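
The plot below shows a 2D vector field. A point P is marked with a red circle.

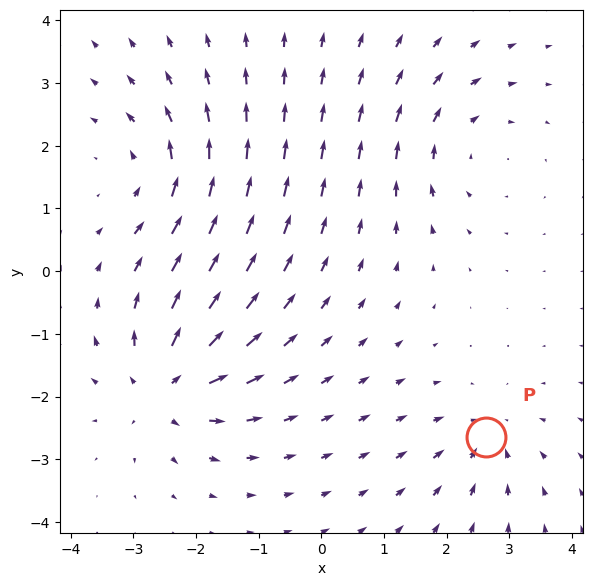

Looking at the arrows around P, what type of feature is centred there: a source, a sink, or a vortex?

At P (2.6, -2.6) the arrows converge inward. Divergence about -4, curl ≈0 — negative divergence with near-zero curl is a sink.

sink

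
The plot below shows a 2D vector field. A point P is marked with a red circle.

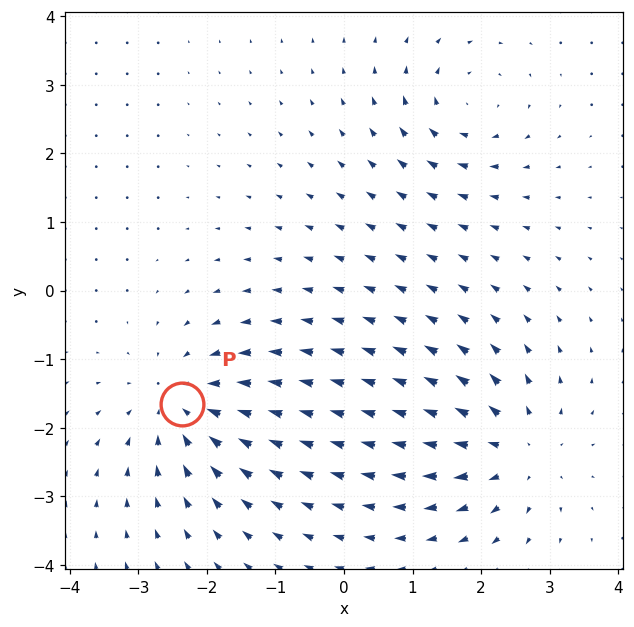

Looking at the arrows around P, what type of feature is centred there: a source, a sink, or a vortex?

At P (-2.4, -1.7) the arrows converge inward. Divergence about -5, curl ≈0 — negative divergence with near-zero curl is a sink.

sink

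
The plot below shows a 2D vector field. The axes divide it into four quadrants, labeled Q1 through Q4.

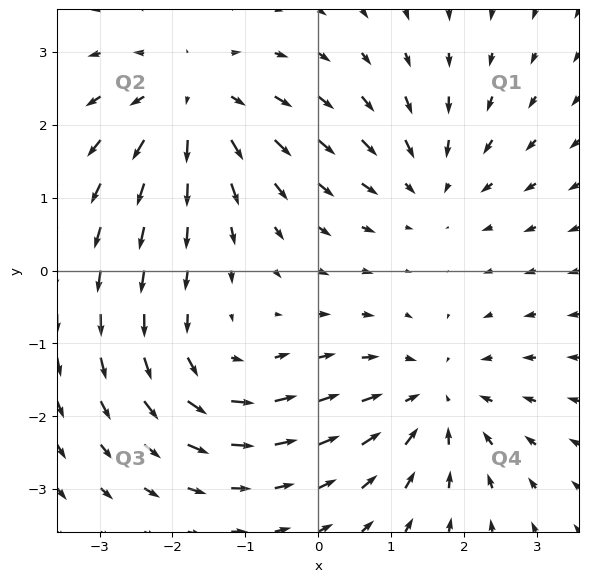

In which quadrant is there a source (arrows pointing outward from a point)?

The source sits at approximately (-1.7, 2.3), which lies in quadrant Q2. The divergence there is about +5, positive as expected for a source.

Q2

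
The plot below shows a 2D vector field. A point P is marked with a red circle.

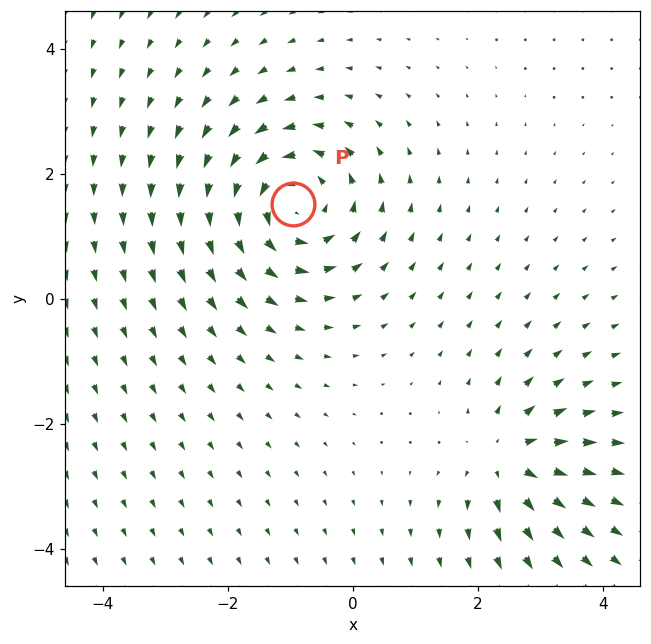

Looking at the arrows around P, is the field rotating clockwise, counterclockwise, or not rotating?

Near P at (-0.9, 1.5) the arrows circulate counterclockwise. The curl (z-component) there is about +5; positive curl means counterclockwise rotation.

counterclockwise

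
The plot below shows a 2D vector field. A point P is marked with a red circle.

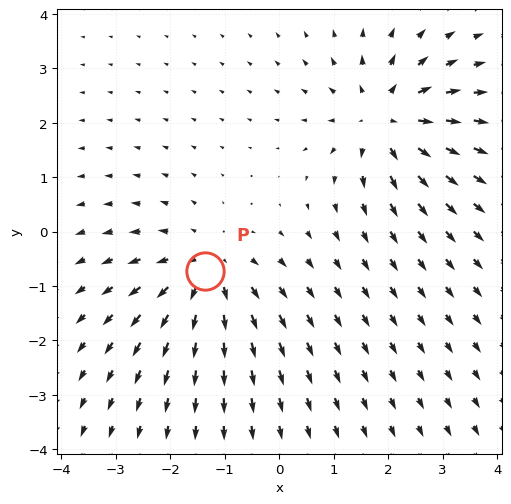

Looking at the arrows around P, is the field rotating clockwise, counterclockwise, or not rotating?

not rotating

Near P at (-1.4, -0.7) the arrows show no circulation. The curl there is ≈0.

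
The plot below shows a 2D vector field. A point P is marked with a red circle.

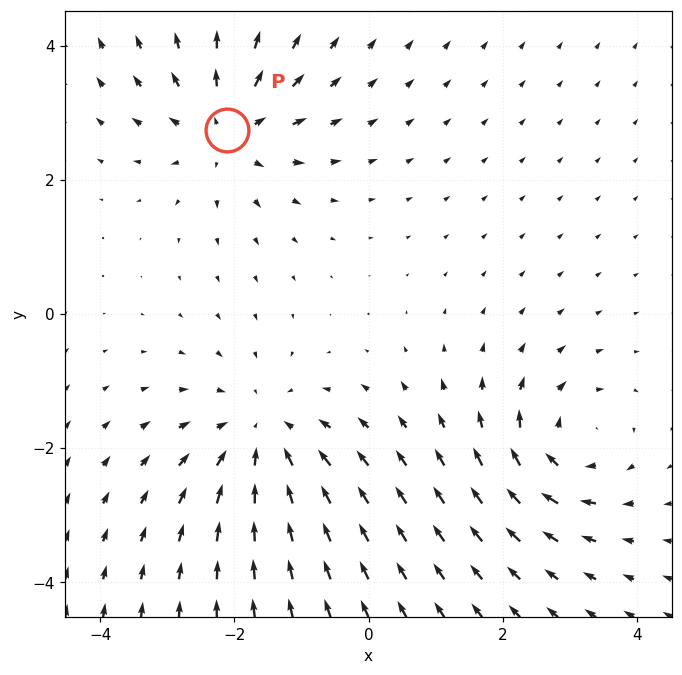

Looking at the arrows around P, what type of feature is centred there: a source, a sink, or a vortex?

At P (-2.1, 2.7) the arrows spread outward. Divergence about +3, curl ≈0 — positive divergence with near-zero curl is a source.

source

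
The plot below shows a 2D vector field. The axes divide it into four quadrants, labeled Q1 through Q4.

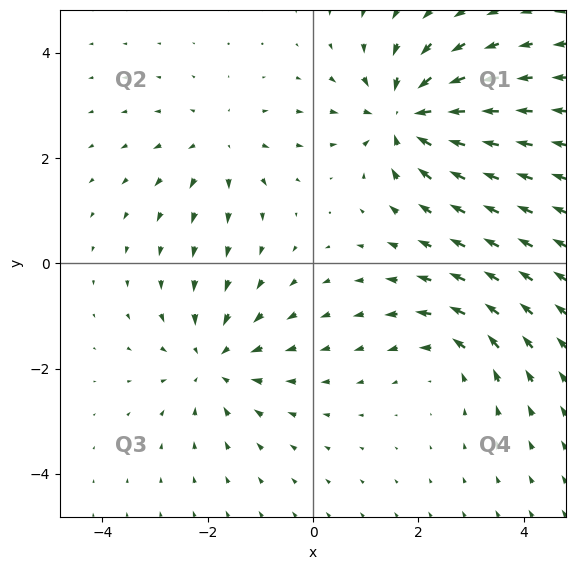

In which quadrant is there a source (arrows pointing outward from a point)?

The source sits at approximately (-1.7, 2.2), which lies in quadrant Q2. The divergence there is about +3, positive as expected for a source.

Q2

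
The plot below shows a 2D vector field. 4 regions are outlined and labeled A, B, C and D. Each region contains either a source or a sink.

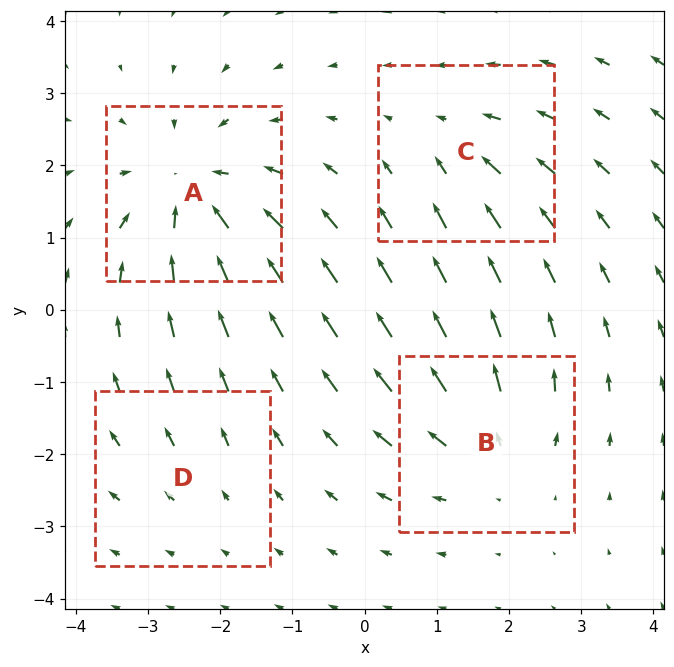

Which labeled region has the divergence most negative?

Divergence at each region's feature centre — A: about -6, B: about +4, C: about -3, D: about +2. Region A is most negative.

A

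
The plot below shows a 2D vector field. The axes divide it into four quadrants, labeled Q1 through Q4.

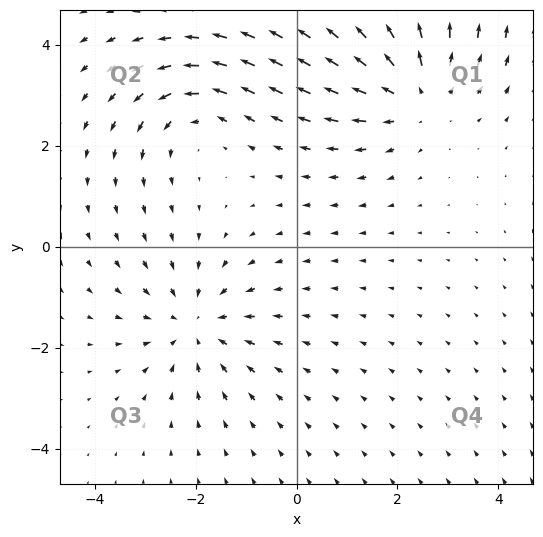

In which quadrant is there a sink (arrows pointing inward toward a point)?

Q3

The sink sits at approximately (-2.0, -1.6), which lies in quadrant Q3. The divergence there is about -3, negative as expected for a sink.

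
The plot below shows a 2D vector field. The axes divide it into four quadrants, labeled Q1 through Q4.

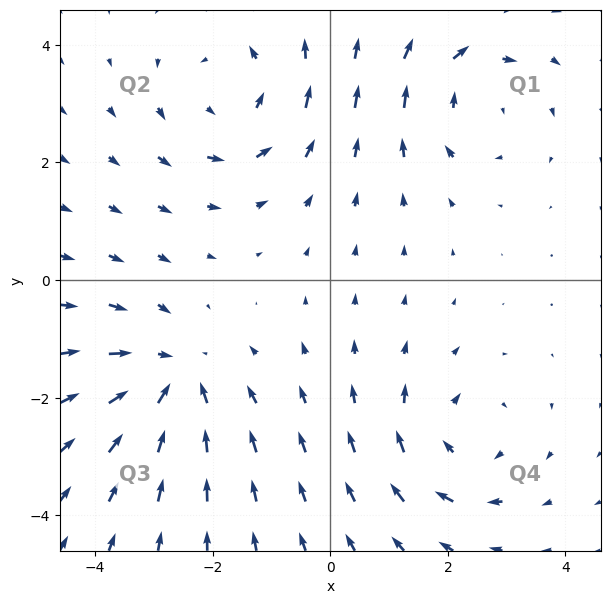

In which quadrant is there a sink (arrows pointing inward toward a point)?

Q3

The sink sits at approximately (-2.7, -1.7), which lies in quadrant Q3. The divergence there is about -5, negative as expected for a sink.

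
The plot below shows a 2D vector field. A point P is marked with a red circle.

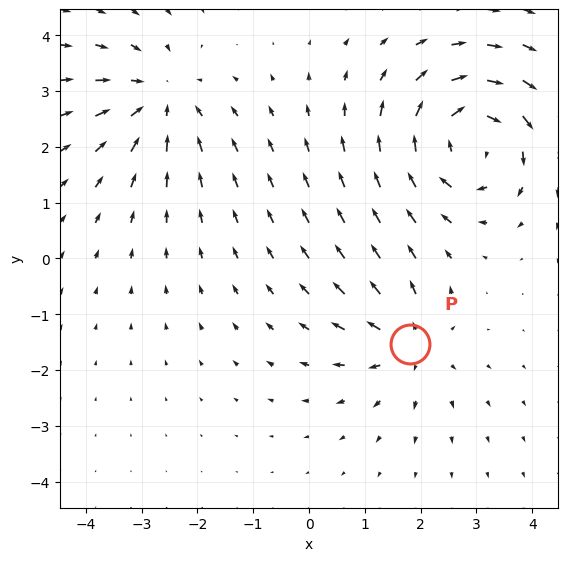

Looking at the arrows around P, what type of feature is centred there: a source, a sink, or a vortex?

At P (1.8, -1.5) the arrows spread outward. Divergence about +4, curl ≈0 — positive divergence with near-zero curl is a source.

source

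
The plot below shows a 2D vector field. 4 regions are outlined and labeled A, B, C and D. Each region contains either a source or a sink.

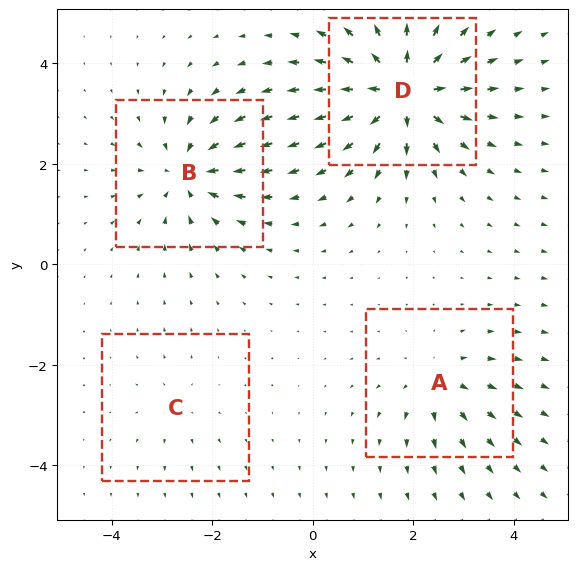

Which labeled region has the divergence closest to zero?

Divergence at each region's feature centre — A: about +4, B: about -6, C: about +2, D: about +9. Region C is closest to zero.

C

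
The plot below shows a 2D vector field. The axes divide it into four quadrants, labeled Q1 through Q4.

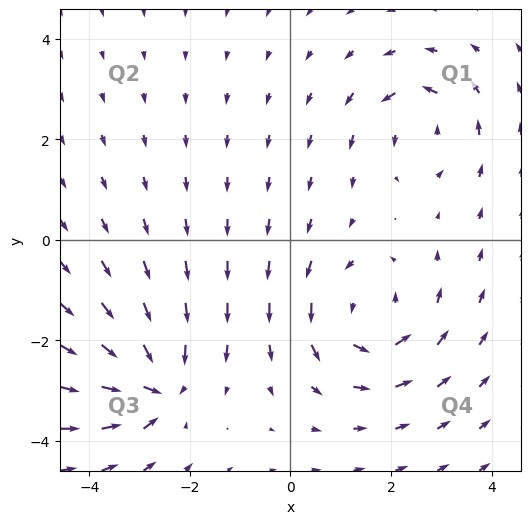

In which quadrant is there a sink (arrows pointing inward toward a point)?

The sink sits at approximately (-2.7, -2.9), which lies in quadrant Q3. The divergence there is about -6, negative as expected for a sink.

Q3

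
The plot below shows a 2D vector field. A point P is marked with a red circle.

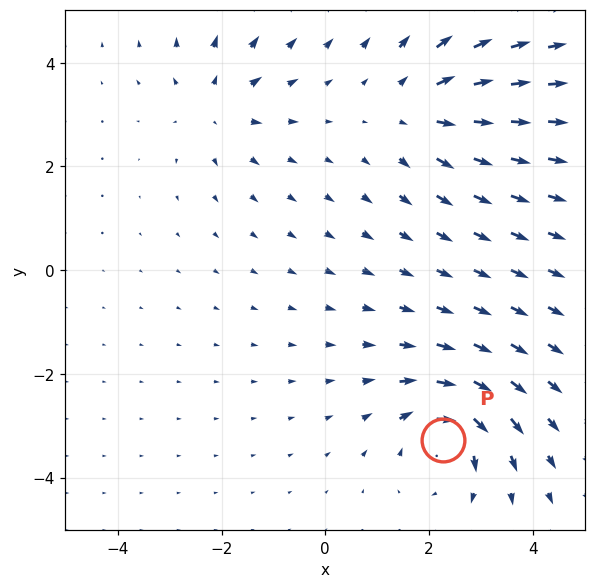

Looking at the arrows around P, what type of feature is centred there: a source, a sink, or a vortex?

vortex

At P (2.3, -3.3) the arrows circulate clockwise. Divergence ≈0, curl about -6 — near-zero divergence with nonzero curl is a vortex.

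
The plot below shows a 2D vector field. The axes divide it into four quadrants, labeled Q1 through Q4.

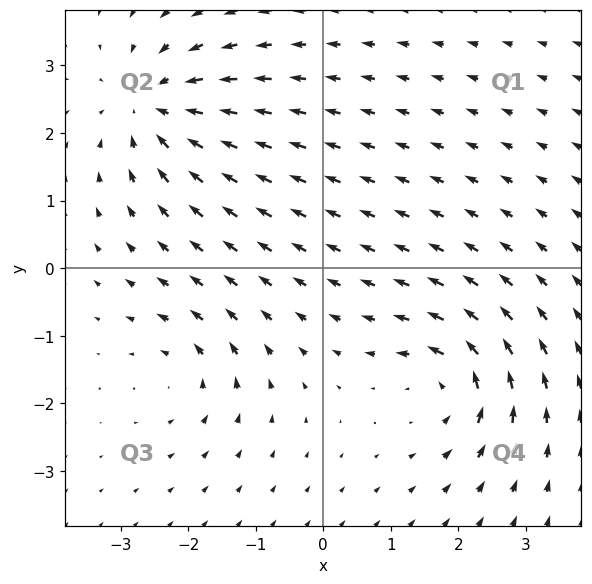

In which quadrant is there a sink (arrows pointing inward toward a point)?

Q2

The sink sits at approximately (-2.5, 2.4), which lies in quadrant Q2. The divergence there is about -5, negative as expected for a sink.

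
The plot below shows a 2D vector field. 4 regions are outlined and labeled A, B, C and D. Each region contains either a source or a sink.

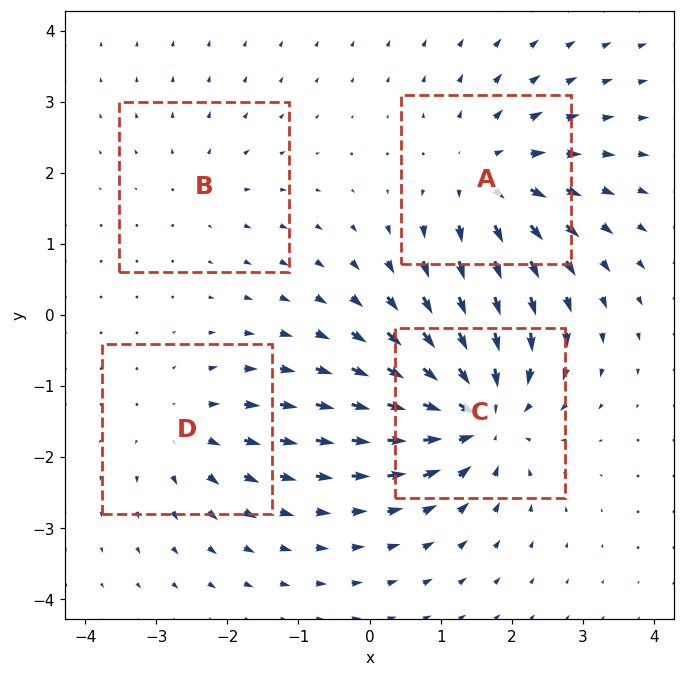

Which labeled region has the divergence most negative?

Divergence at each region's feature centre — A: about +5, B: about +2, C: about -7, D: about +3. Region C is most negative.

C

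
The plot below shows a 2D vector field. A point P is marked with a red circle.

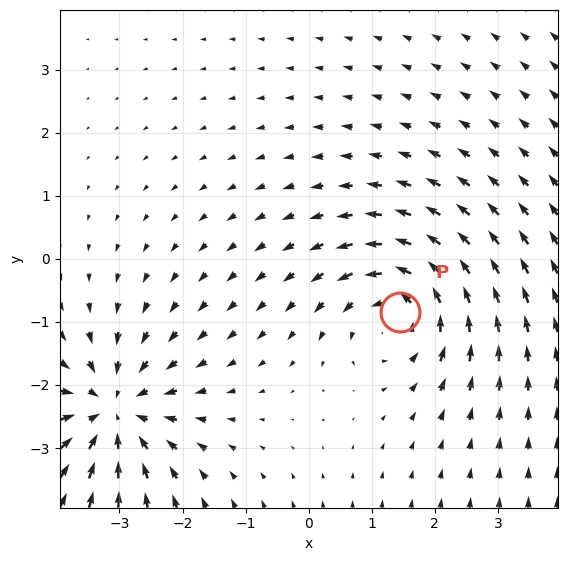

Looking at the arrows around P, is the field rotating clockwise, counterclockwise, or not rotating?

counterclockwise

Near P at (1.5, -0.9) the arrows circulate counterclockwise. The curl (z-component) there is about +4; positive curl means counterclockwise rotation.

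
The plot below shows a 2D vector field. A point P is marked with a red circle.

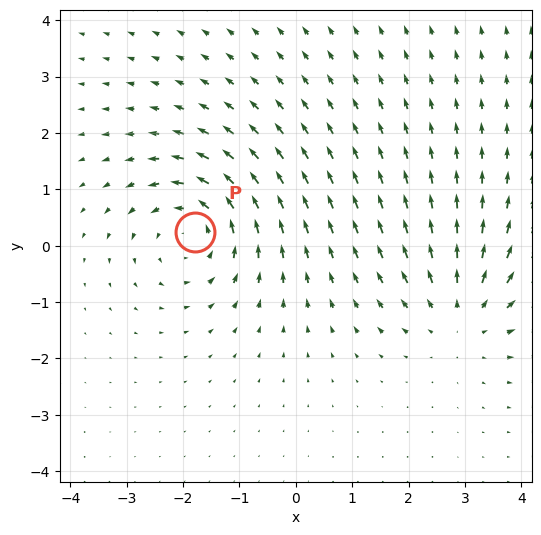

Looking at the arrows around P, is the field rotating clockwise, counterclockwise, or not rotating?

counterclockwise

Near P at (-1.8, 0.3) the arrows circulate counterclockwise. The curl (z-component) there is about +5; positive curl means counterclockwise rotation.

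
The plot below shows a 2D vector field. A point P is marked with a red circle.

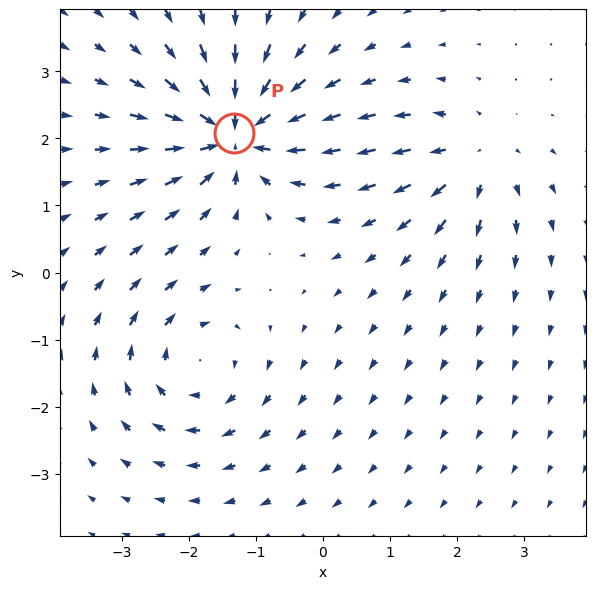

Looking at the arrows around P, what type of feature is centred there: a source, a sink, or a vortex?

sink

At P (-1.3, 2.1) the arrows converge inward. Divergence about -7, curl ≈0 — negative divergence with near-zero curl is a sink.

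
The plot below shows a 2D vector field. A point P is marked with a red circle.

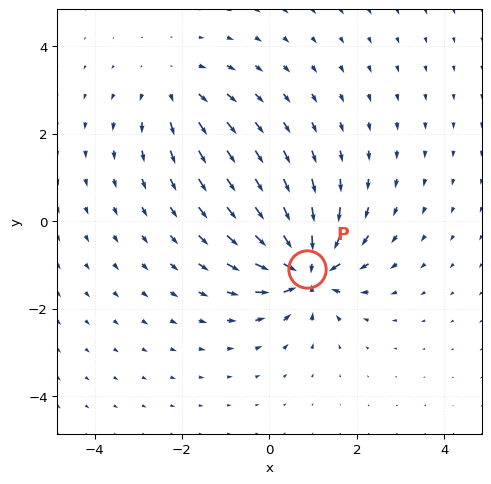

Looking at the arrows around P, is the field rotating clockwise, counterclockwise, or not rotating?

Near P at (0.9, -1.1) the arrows show no circulation. The curl there is ≈0.

not rotating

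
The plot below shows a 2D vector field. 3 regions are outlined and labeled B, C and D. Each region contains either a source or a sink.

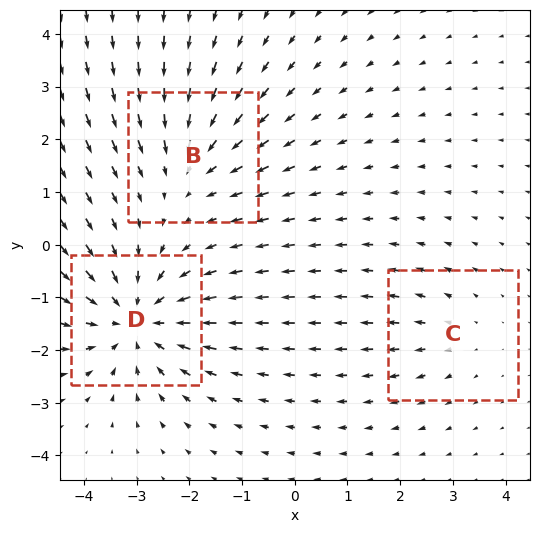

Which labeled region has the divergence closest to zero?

Divergence at each region's feature centre — B: about -3, C: about +2, D: about -5. Region C is closest to zero.

C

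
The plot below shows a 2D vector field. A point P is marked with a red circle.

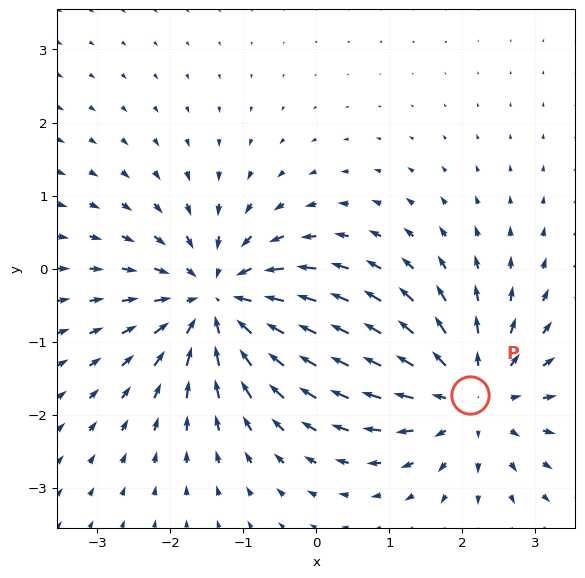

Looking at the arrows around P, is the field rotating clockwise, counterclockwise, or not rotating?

not rotating

Near P at (2.1, -1.7) the arrows show no circulation. The curl there is ≈0.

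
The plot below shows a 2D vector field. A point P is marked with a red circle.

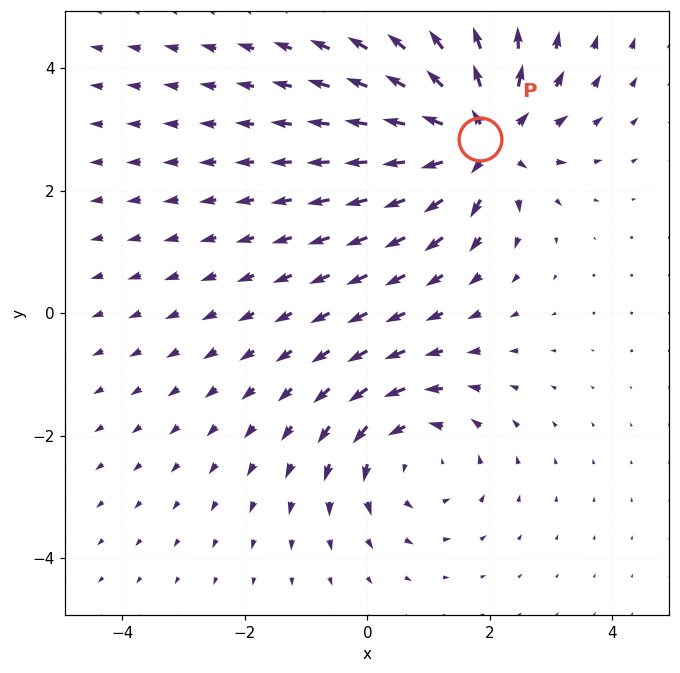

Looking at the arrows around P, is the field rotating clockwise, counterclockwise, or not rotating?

not rotating

Near P at (1.8, 2.8) the arrows show no circulation. The curl there is ≈0.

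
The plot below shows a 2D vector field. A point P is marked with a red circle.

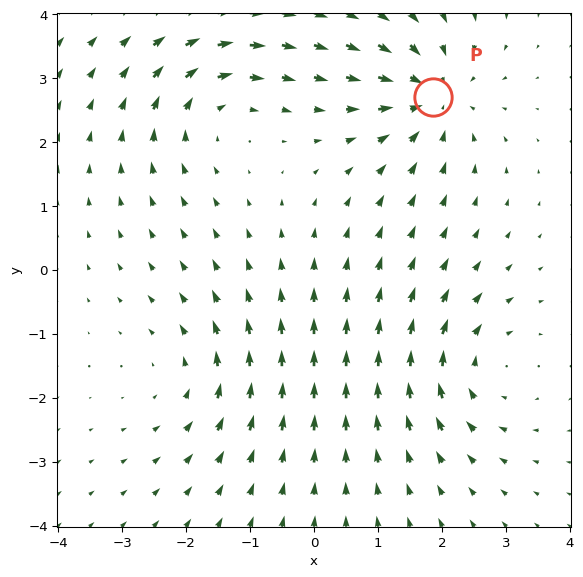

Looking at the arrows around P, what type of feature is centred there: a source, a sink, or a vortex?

sink

At P (1.9, 2.7) the arrows converge inward. Divergence about -6, curl ≈0 — negative divergence with near-zero curl is a sink.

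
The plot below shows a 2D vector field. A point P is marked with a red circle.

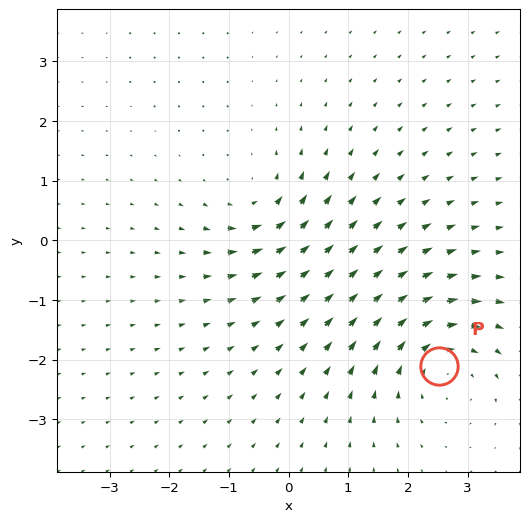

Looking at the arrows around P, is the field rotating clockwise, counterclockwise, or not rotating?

Near P at (2.5, -2.1) the arrows circulate clockwise. The curl (z-component) there is about -3; negative curl means clockwise rotation.

clockwise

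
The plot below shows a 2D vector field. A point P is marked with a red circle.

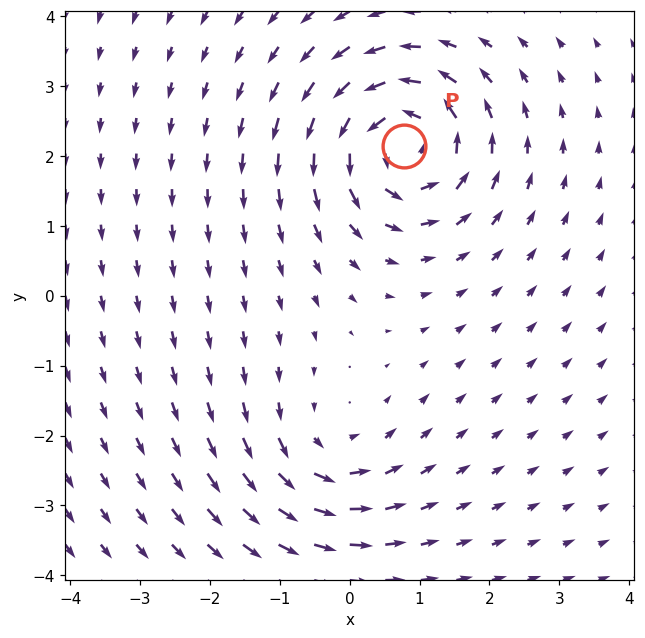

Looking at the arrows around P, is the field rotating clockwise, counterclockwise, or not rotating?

counterclockwise

Near P at (0.8, 2.1) the arrows circulate counterclockwise. The curl (z-component) there is about +6; positive curl means counterclockwise rotation.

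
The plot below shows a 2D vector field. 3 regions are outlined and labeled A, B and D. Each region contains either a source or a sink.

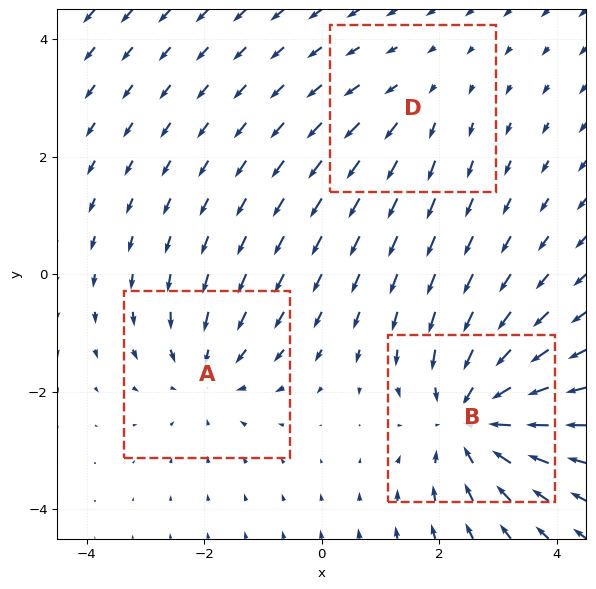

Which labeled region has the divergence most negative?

B

Divergence at each region's feature centre — A: about -3, B: about -5, D: about +2. Region B is most negative.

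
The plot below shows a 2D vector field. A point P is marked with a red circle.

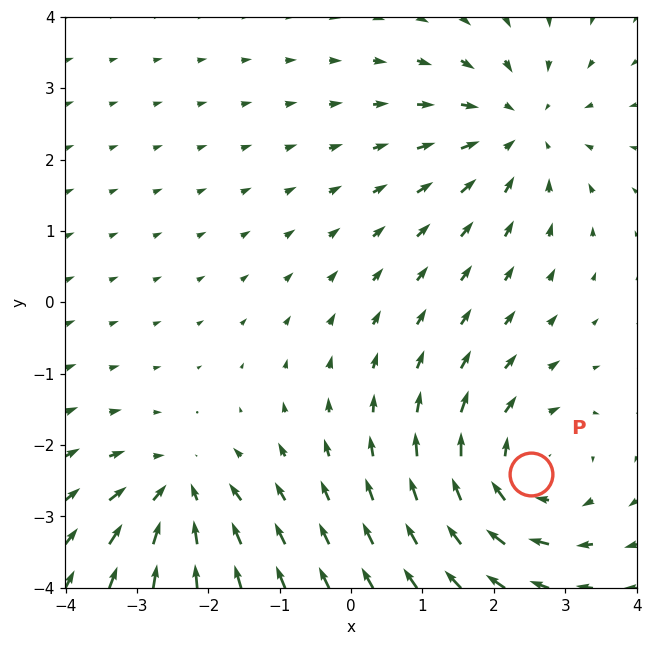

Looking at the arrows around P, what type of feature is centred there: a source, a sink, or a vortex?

At P (2.5, -2.4) the arrows circulate clockwise. Divergence ≈0, curl about -4 — near-zero divergence with nonzero curl is a vortex.

vortex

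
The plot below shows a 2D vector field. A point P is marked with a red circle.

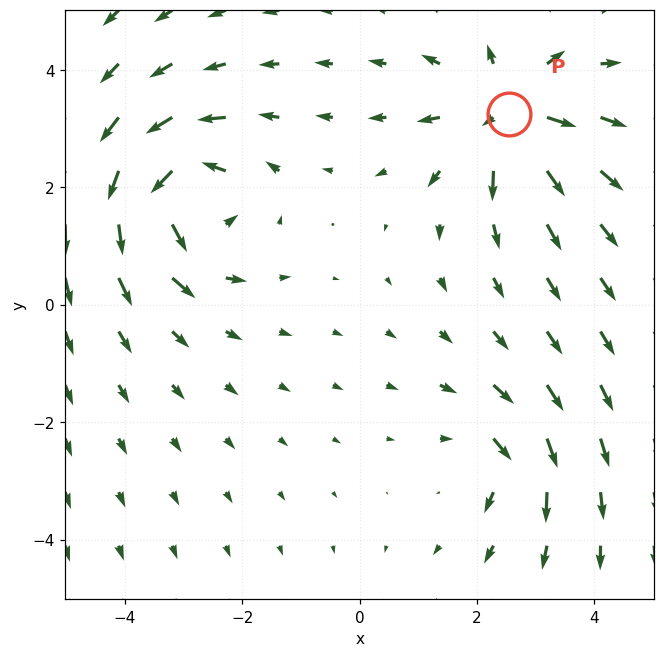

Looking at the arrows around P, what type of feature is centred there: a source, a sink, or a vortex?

At P (2.5, 3.3) the arrows spread outward. Divergence about +6, curl ≈0 — positive divergence with near-zero curl is a source.

source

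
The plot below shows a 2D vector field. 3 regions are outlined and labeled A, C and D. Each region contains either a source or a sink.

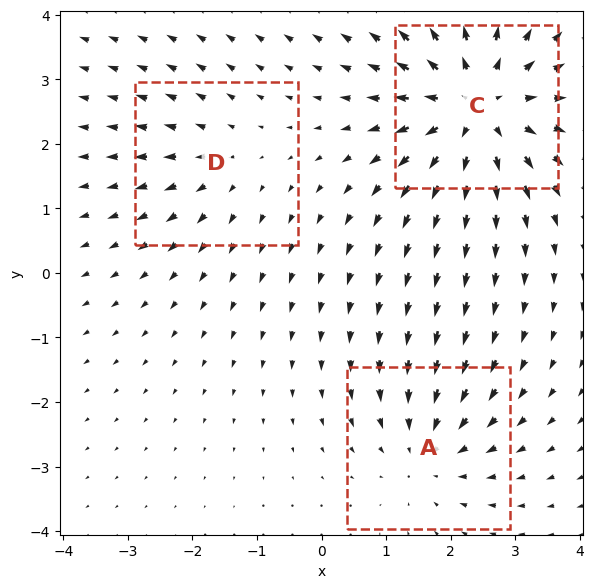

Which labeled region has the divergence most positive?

Divergence at each region's feature centre — A: about -3, C: about +5, D: about +2. Region C is most positive.

C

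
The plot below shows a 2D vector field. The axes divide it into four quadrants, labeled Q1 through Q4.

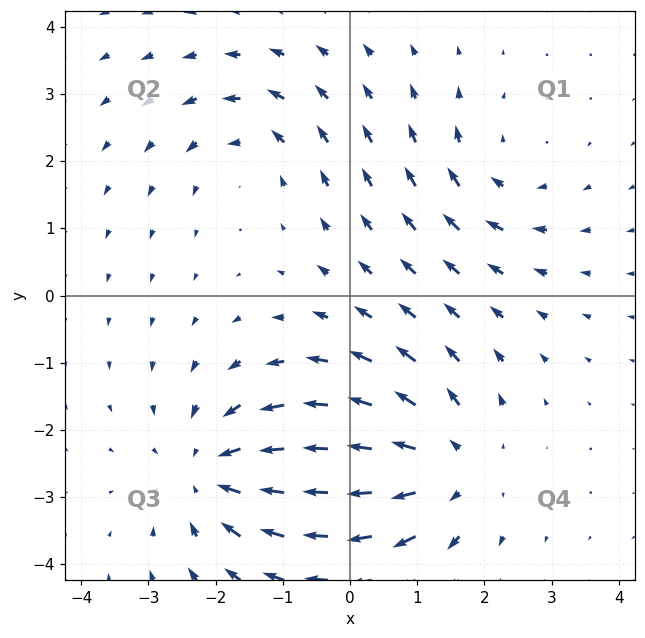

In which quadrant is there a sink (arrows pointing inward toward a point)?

The sink sits at approximately (-2.0, -2.6), which lies in quadrant Q3. The divergence there is about -4, negative as expected for a sink.

Q3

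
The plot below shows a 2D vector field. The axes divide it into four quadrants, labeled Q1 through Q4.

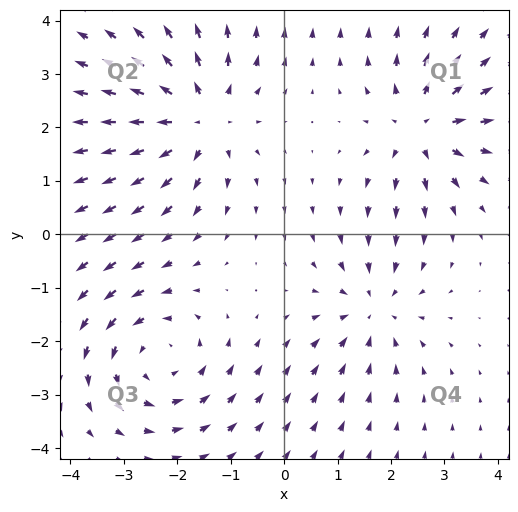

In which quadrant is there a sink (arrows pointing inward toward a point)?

The sink sits at approximately (1.7, -1.4), which lies in quadrant Q4. The divergence there is about -3, negative as expected for a sink.

Q4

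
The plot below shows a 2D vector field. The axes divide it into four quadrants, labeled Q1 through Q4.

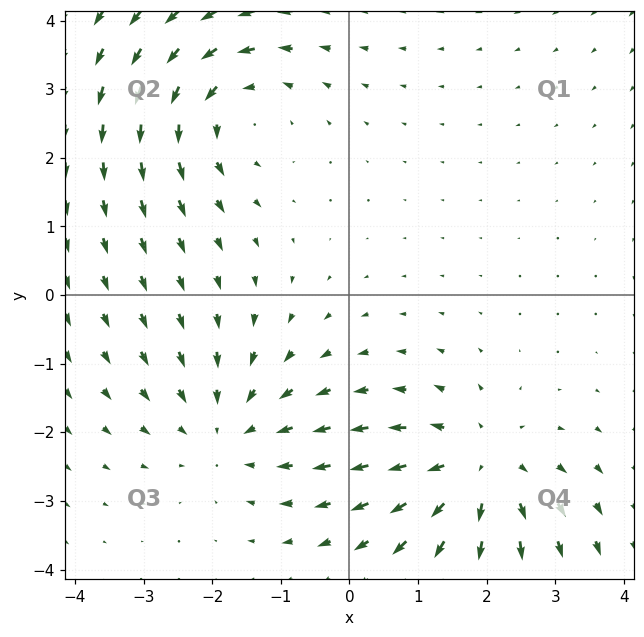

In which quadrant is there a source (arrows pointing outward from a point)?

The source sits at approximately (1.9, -2.5), which lies in quadrant Q4. The divergence there is about +4, positive as expected for a source.

Q4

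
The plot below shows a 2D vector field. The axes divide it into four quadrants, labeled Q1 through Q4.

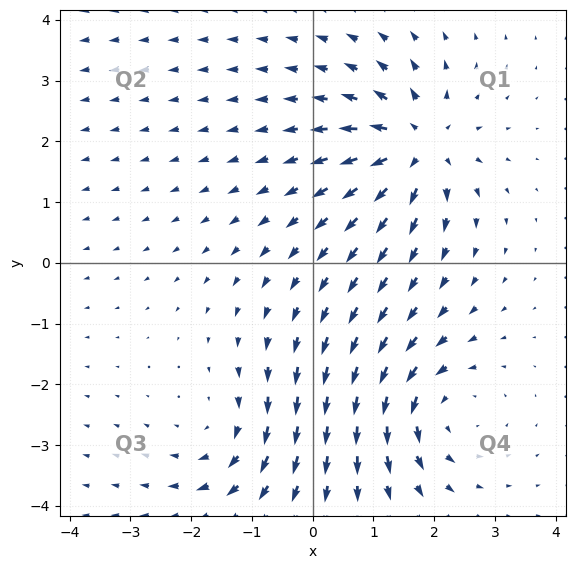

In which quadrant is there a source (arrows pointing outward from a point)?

The source sits at approximately (1.7, 1.9), which lies in quadrant Q1. The divergence there is about +6, positive as expected for a source.

Q1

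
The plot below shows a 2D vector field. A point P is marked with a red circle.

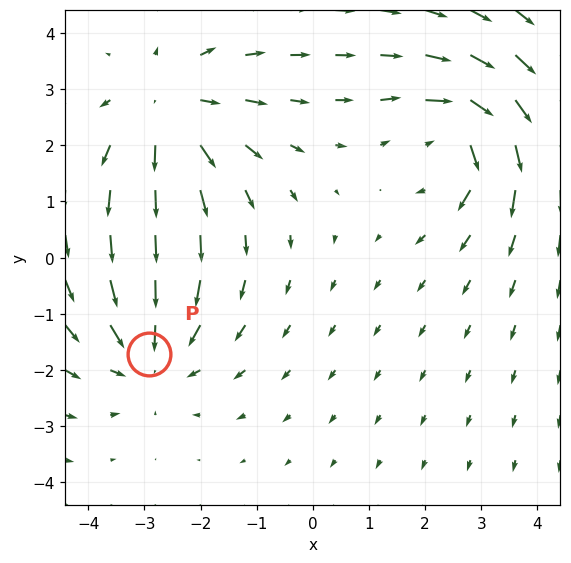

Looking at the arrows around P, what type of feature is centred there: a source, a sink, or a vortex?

sink

At P (-2.9, -1.7) the arrows converge inward. Divergence about -4, curl ≈0 — negative divergence with near-zero curl is a sink.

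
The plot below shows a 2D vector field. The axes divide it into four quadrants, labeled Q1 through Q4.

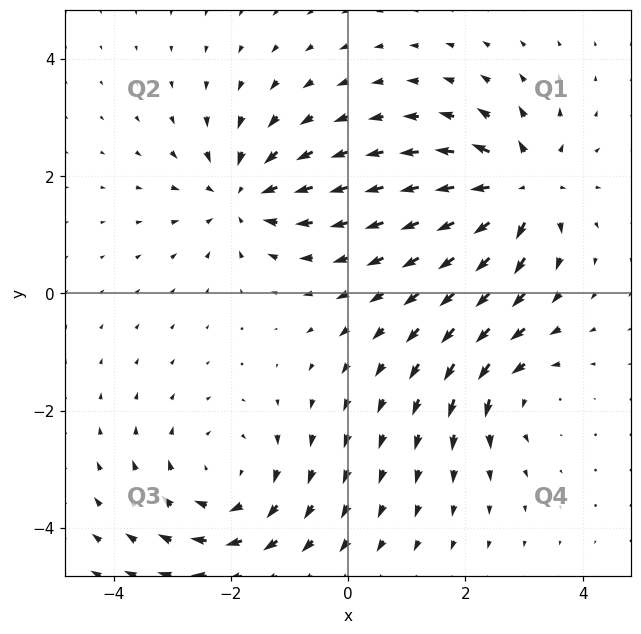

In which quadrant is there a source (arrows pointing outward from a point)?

Q1

The source sits at approximately (3.0, 1.8), which lies in quadrant Q1. The divergence there is about +6, positive as expected for a source.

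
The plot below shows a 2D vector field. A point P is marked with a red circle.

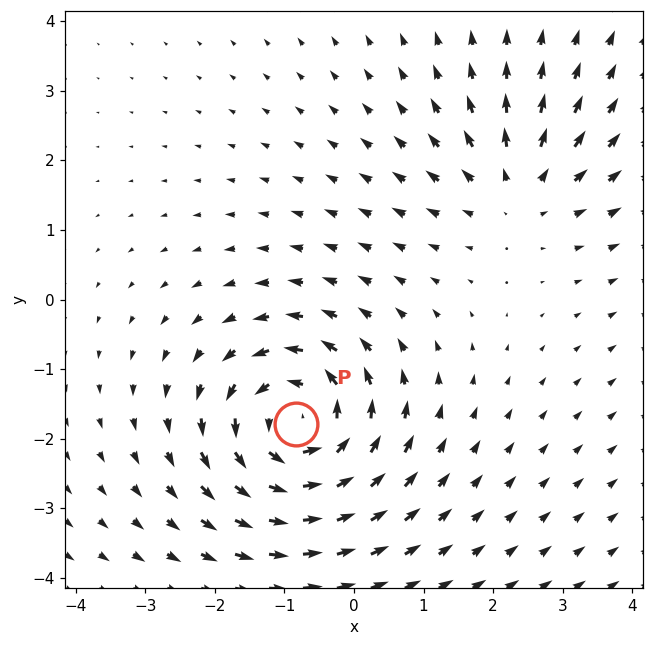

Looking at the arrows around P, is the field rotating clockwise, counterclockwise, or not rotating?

counterclockwise

Near P at (-0.8, -1.8) the arrows circulate counterclockwise. The curl (z-component) there is about +5; positive curl means counterclockwise rotation.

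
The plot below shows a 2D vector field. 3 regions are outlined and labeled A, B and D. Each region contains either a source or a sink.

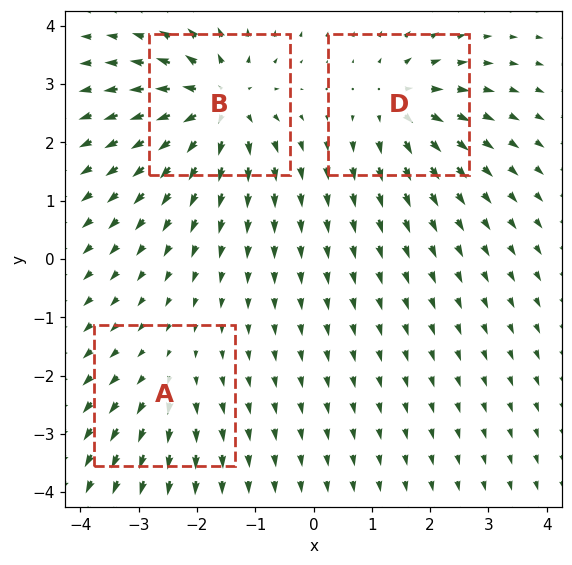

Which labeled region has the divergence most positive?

B

Divergence at each region's feature centre — A: about +2, B: about +6, D: about +4. Region B is most positive.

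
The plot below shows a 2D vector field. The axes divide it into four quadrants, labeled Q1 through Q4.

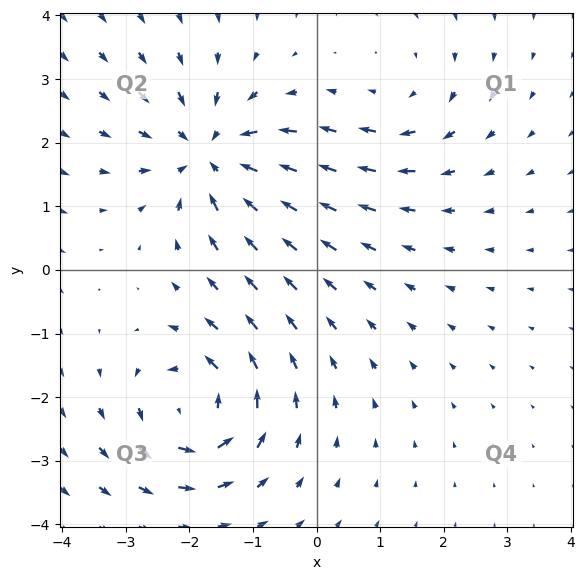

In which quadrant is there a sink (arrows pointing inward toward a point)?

The sink sits at approximately (-1.7, 1.8), which lies in quadrant Q2. The divergence there is about -5, negative as expected for a sink.

Q2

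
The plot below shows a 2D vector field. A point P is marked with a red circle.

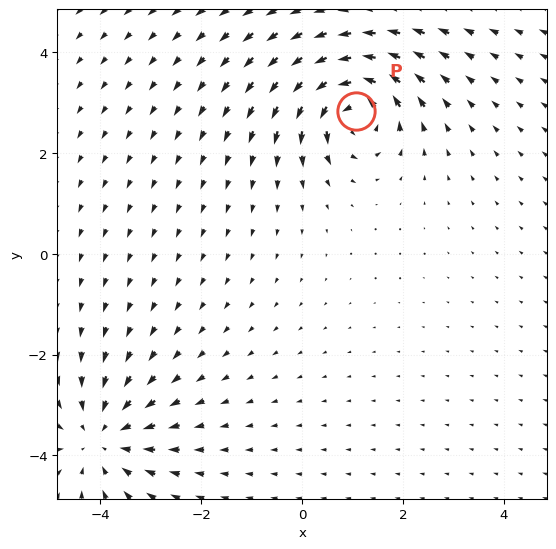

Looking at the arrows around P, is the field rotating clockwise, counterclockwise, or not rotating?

counterclockwise

Near P at (1.1, 2.8) the arrows circulate counterclockwise. The curl (z-component) there is about +7; positive curl means counterclockwise rotation.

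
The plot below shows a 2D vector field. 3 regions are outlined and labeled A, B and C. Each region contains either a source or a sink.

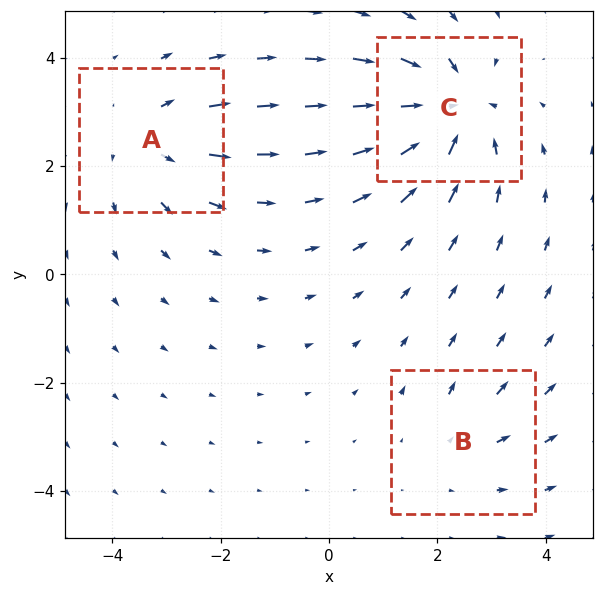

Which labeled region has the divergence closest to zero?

B

Divergence at each region's feature centre — A: about +3, B: about +2, C: about -5. Region B is closest to zero.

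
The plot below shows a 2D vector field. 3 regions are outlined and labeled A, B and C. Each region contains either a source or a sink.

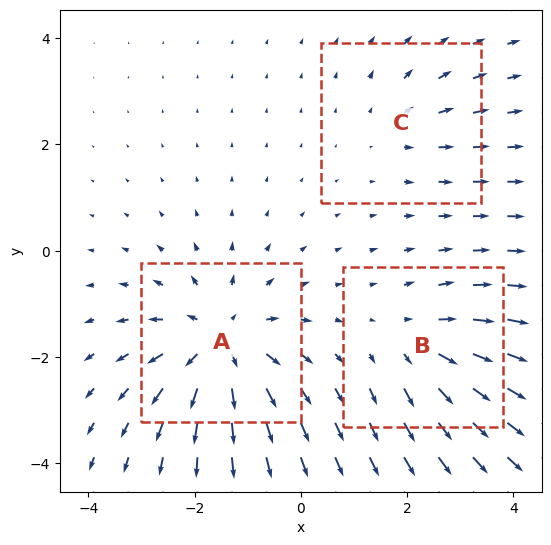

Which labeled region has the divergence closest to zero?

Divergence at each region's feature centre — A: about +5, B: about +3, C: about +2. Region C is closest to zero.

C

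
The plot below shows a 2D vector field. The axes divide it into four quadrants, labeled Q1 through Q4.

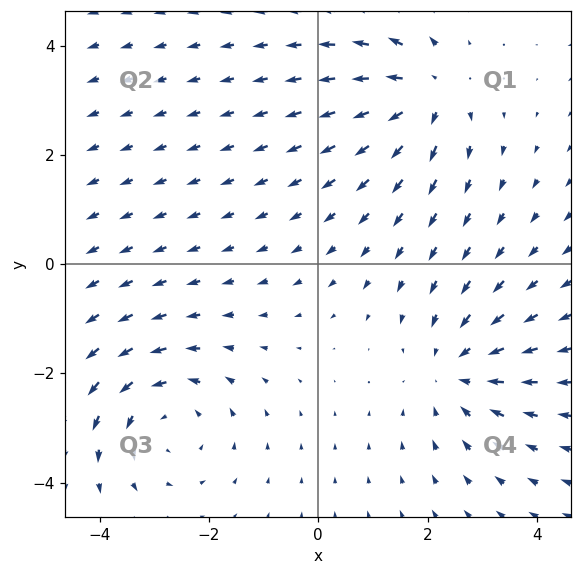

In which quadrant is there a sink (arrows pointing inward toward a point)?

Q4

The sink sits at approximately (2.5, -2.0), which lies in quadrant Q4. The divergence there is about -3, negative as expected for a sink.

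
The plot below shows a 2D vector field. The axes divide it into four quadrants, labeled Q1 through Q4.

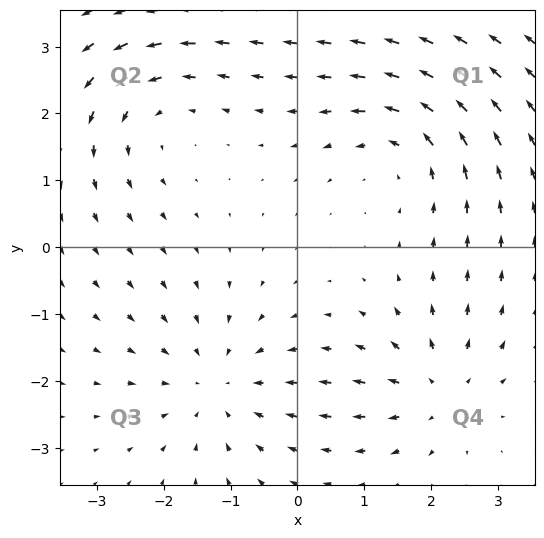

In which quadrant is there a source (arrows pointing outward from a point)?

Q4

The source sits at approximately (2.1, -2.1), which lies in quadrant Q4. The divergence there is about +4, positive as expected for a source.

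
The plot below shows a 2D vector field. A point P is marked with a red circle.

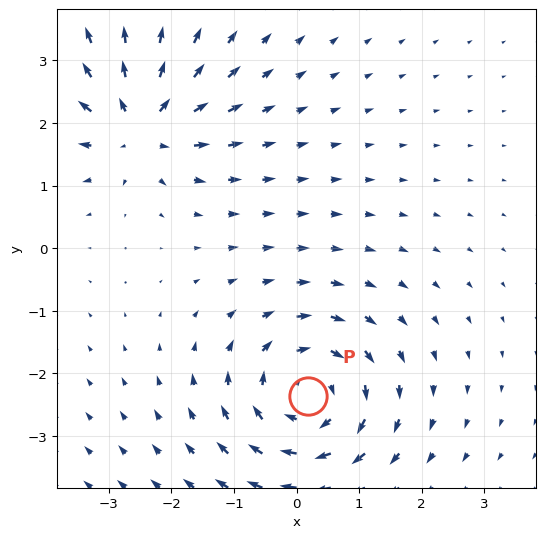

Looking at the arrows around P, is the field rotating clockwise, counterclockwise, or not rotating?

clockwise

Near P at (0.2, -2.4) the arrows circulate clockwise. The curl (z-component) there is about -4; negative curl means clockwise rotation.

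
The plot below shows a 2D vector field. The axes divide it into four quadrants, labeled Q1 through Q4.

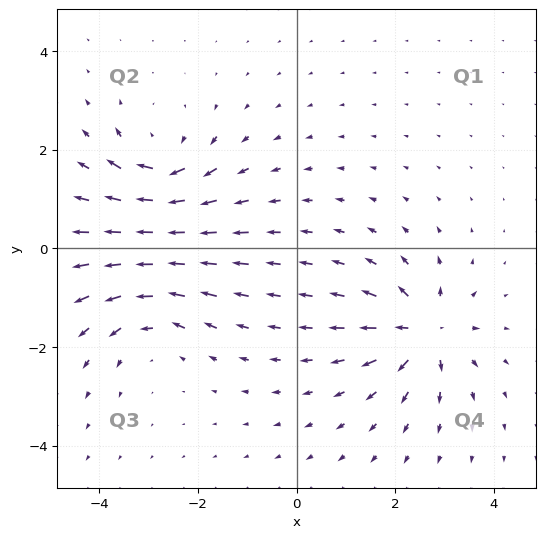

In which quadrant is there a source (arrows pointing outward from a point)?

The source sits at approximately (2.6, -1.7), which lies in quadrant Q4. The divergence there is about +7, positive as expected for a source.

Q4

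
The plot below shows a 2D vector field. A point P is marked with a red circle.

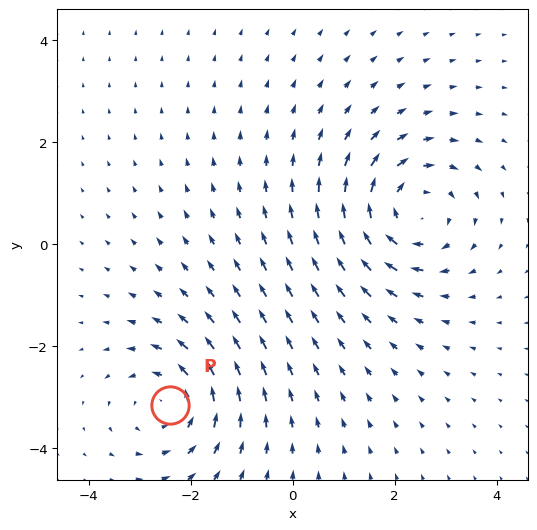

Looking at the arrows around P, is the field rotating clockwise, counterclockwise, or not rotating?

Near P at (-2.4, -3.1) the arrows circulate counterclockwise. The curl (z-component) there is about +4; positive curl means counterclockwise rotation.

counterclockwise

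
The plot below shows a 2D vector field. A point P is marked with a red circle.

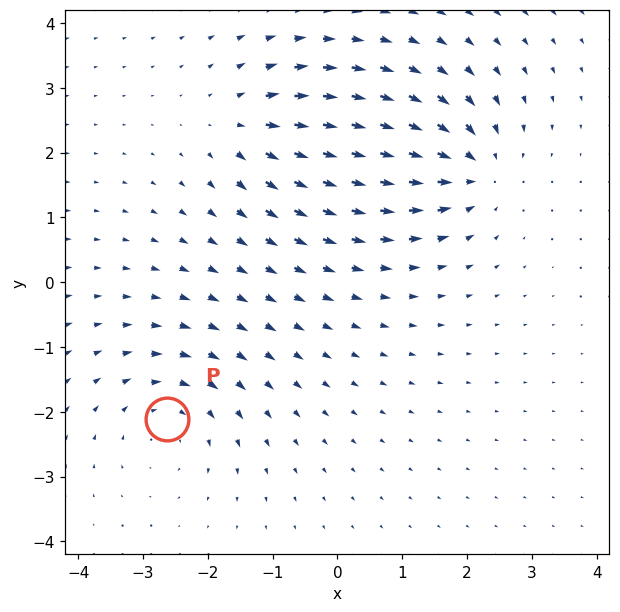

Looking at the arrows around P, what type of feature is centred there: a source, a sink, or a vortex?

At P (-2.6, -2.1) the arrows circulate clockwise. Divergence ≈0, curl about -3 — near-zero divergence with nonzero curl is a vortex.

vortex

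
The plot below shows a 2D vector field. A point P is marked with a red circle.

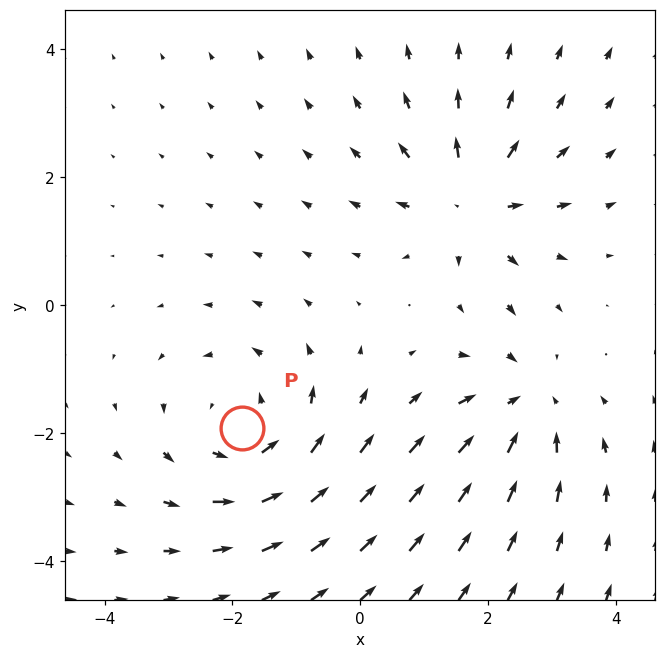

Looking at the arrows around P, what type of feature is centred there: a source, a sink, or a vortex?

At P (-1.9, -1.9) the arrows circulate counterclockwise. Divergence ≈0, curl about +4 — near-zero divergence with nonzero curl is a vortex.

vortex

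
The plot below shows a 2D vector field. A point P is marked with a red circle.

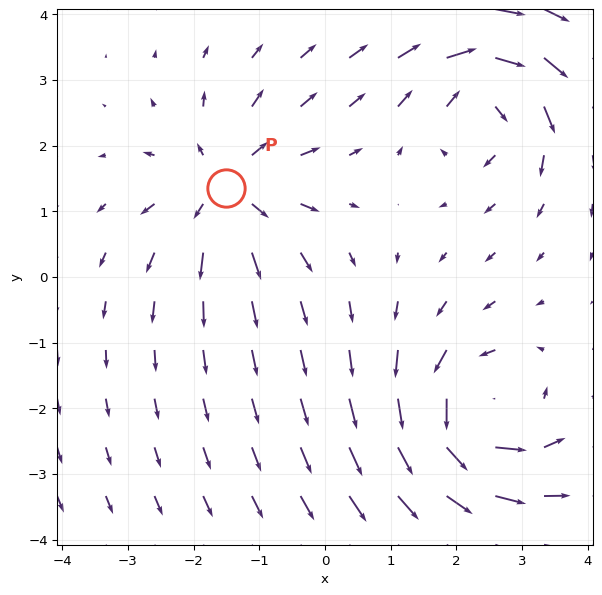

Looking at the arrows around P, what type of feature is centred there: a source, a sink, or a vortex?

At P (-1.5, 1.3) the arrows spread outward. Divergence about +4, curl ≈0 — positive divergence with near-zero curl is a source.

source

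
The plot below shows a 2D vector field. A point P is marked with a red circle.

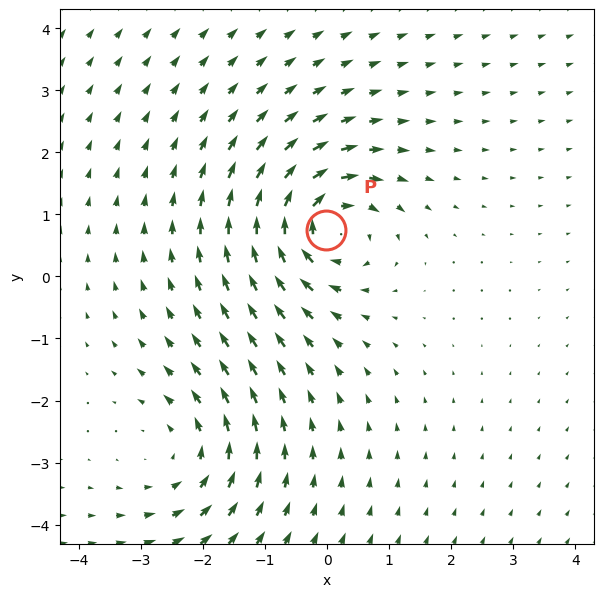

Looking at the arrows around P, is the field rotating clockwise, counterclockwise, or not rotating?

clockwise

Near P at (-0.0, 0.8) the arrows circulate clockwise. The curl (z-component) there is about -6; negative curl means clockwise rotation.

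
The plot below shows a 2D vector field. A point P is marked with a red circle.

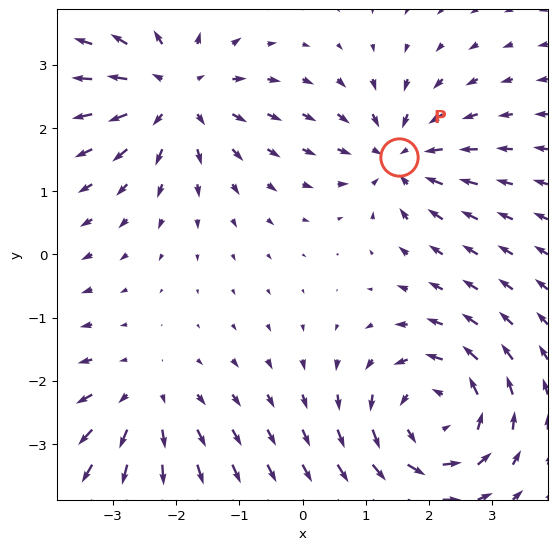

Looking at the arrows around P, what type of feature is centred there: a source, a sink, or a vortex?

sink

At P (1.5, 1.5) the arrows converge inward. Divergence about -4, curl ≈0 — negative divergence with near-zero curl is a sink.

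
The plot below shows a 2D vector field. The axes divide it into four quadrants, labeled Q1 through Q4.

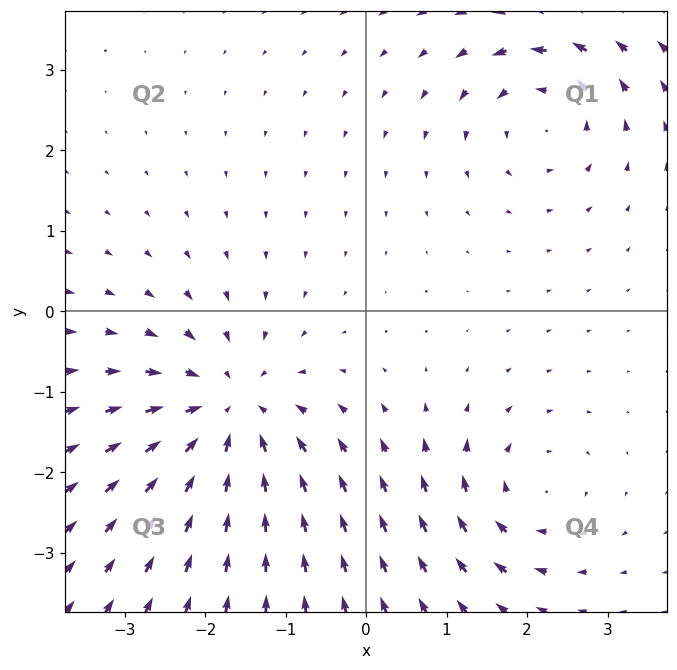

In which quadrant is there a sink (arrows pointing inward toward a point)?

Q3

The sink sits at approximately (-1.7, -1.3), which lies in quadrant Q3. The divergence there is about -5, negative as expected for a sink.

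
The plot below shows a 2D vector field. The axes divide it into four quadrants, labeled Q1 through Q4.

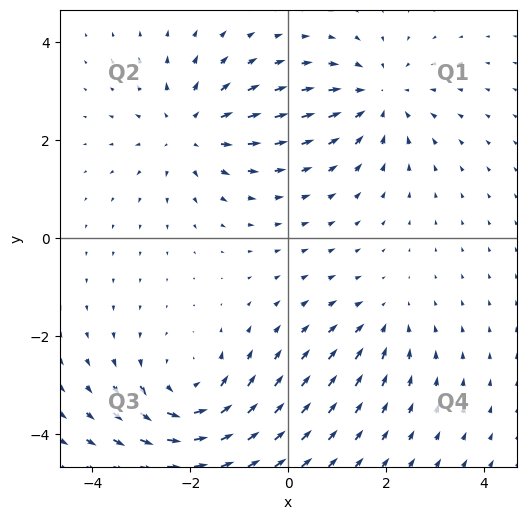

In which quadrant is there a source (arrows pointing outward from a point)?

Q2

The source sits at approximately (-2.0, 2.2), which lies in quadrant Q2. The divergence there is about +4, positive as expected for a source.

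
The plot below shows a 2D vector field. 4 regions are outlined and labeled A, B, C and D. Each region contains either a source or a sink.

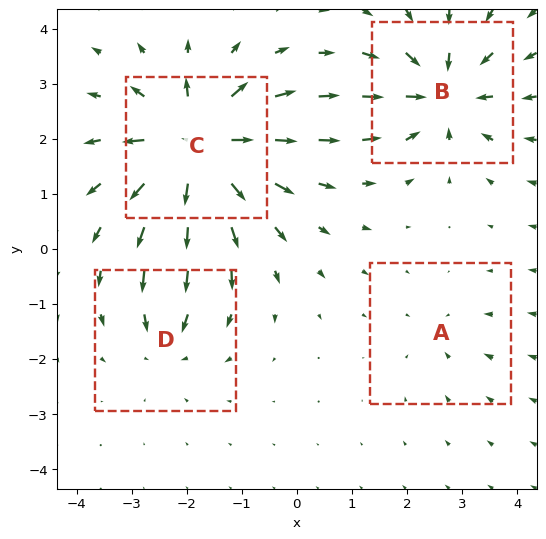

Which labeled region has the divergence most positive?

Divergence at each region's feature centre — A: about -2, B: about -6, C: about +9, D: about -4. Region C is most positive.

C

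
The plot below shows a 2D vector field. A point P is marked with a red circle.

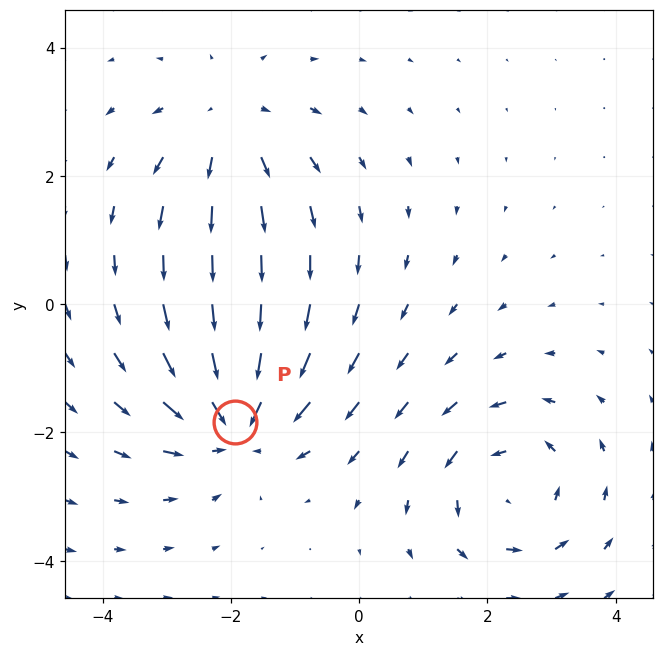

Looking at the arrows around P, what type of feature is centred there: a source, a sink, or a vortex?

At P (-1.9, -1.8) the arrows converge inward. Divergence about -6, curl ≈0 — negative divergence with near-zero curl is a sink.

sink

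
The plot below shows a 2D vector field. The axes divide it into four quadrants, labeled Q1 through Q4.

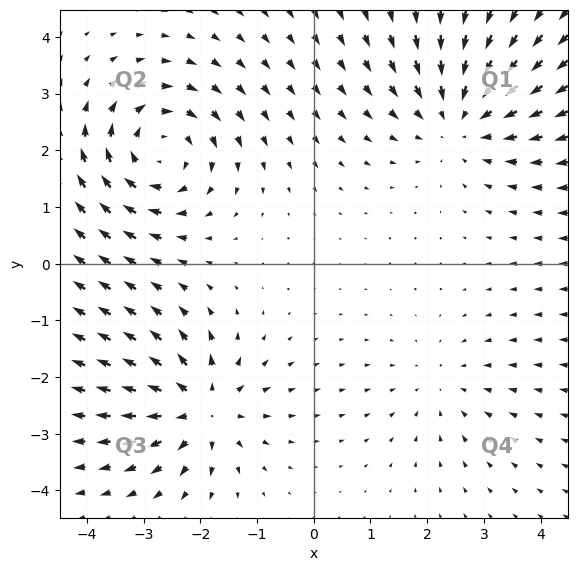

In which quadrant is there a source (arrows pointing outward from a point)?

The source sits at approximately (-2.0, -2.6), which lies in quadrant Q3. The divergence there is about +5, positive as expected for a source.

Q3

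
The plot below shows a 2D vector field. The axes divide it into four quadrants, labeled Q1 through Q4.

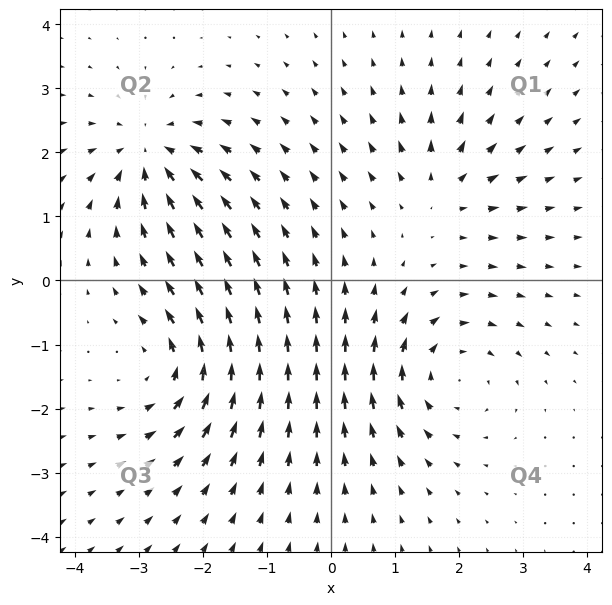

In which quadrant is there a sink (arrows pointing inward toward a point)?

The sink sits at approximately (-2.8, 2.0), which lies in quadrant Q2. The divergence there is about -5, negative as expected for a sink.

Q2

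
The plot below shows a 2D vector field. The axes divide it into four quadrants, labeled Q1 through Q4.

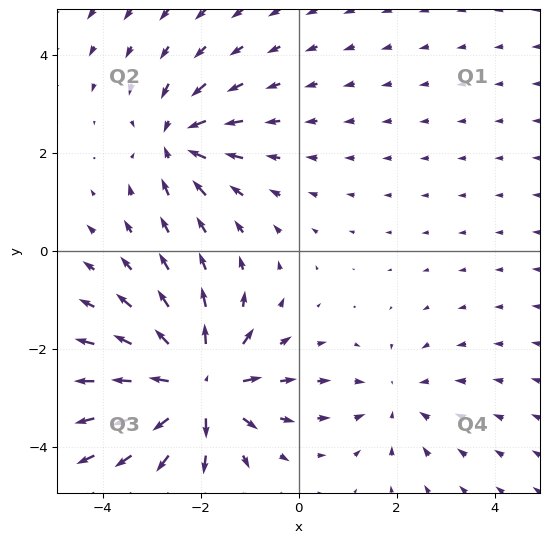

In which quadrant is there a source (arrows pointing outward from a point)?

The source sits at approximately (-2.0, -2.8), which lies in quadrant Q3. The divergence there is about +6, positive as expected for a source.

Q3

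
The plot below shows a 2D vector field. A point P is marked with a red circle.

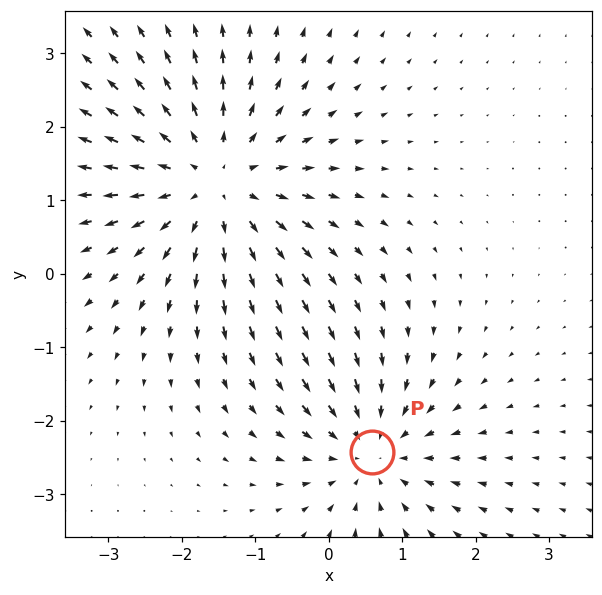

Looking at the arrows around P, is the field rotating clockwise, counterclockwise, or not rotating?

Near P at (0.6, -2.4) the arrows show no circulation. The curl there is ≈0.

not rotating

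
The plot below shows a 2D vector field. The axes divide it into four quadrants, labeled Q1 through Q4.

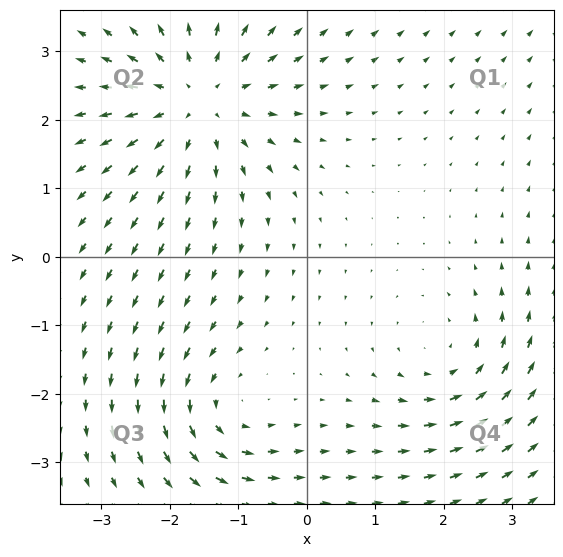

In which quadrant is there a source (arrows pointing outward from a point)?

The source sits at approximately (-1.6, 2.3), which lies in quadrant Q2. The divergence there is about +4, positive as expected for a source.

Q2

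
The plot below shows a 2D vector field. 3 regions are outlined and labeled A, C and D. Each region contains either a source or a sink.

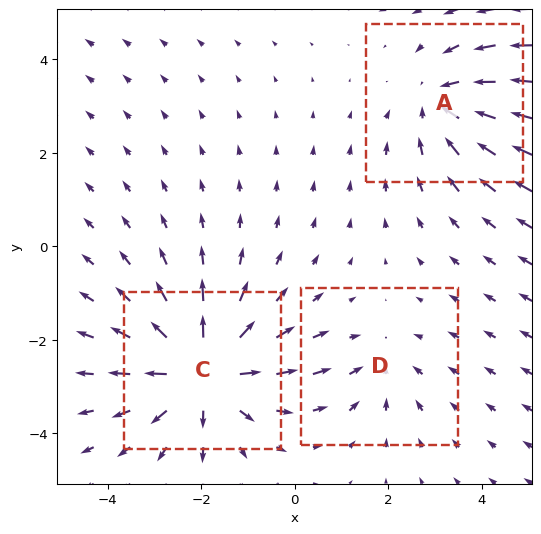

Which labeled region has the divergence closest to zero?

Divergence at each region's feature centre — A: about -3, C: about +4, D: about -2. Region D is closest to zero.

D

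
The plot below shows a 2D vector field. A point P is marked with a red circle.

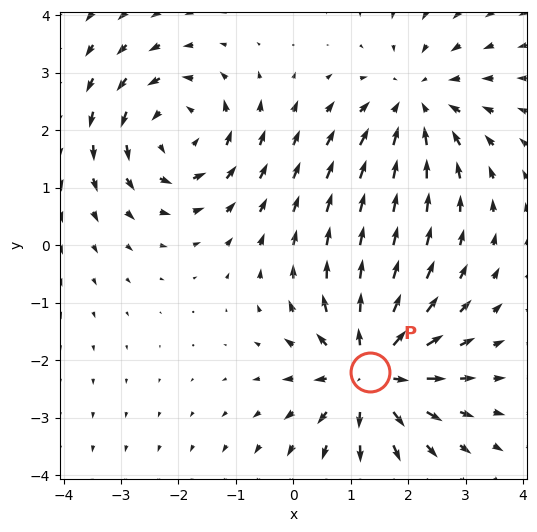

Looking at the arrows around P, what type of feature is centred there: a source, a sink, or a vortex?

source

At P (1.3, -2.2) the arrows spread outward. Divergence about +4, curl ≈0 — positive divergence with near-zero curl is a source.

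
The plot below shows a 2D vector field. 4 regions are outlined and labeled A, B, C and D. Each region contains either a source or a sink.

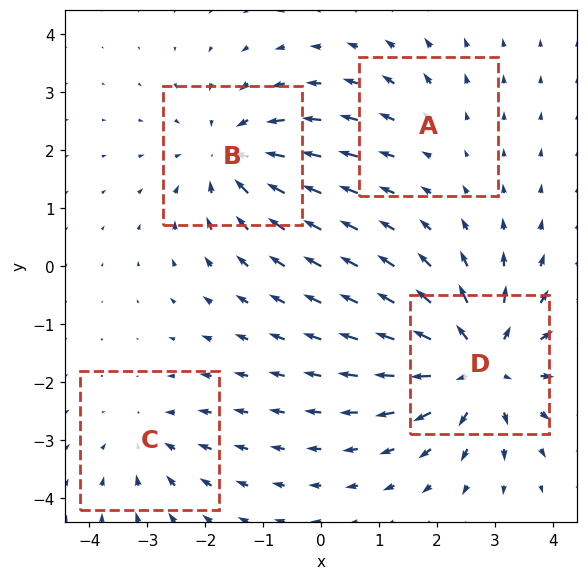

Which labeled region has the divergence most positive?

D

Divergence at each region's feature centre — A: about +2, B: about -5, C: about -3, D: about +6. Region D is most positive.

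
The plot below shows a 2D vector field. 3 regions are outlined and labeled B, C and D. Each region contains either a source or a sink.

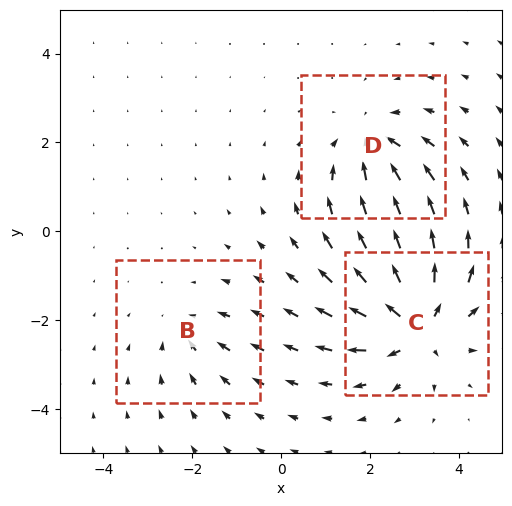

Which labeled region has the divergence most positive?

C

Divergence at each region's feature centre — B: about -2, C: about +5, D: about -3. Region C is most positive.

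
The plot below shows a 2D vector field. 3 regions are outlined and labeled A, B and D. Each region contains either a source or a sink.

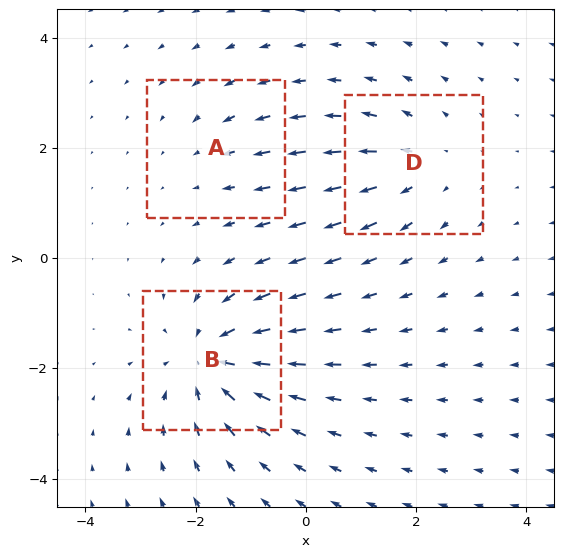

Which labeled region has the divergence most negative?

Divergence at each region's feature centre — A: about -2, B: about -5, D: about +3. Region B is most negative.

B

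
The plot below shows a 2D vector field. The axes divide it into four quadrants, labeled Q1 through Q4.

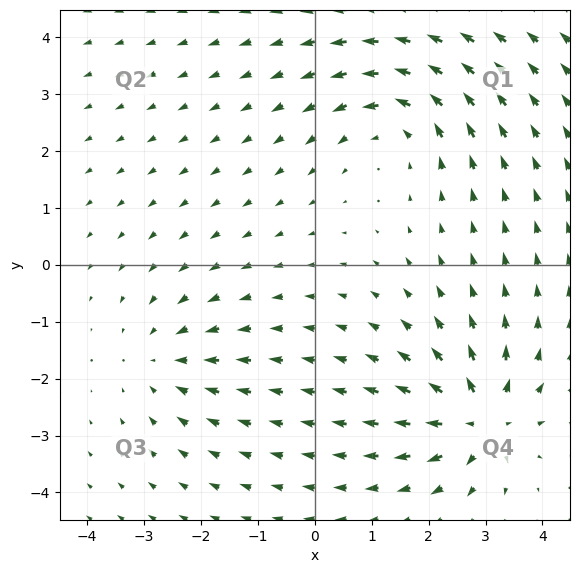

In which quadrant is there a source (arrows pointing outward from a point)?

The source sits at approximately (2.9, -2.7), which lies in quadrant Q4. The divergence there is about +5, positive as expected for a source.

Q4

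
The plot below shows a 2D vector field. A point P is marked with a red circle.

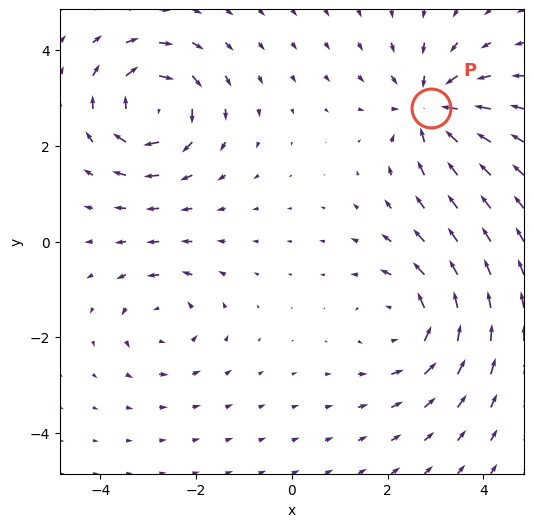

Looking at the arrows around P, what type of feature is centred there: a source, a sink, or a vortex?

sink

At P (2.9, 2.8) the arrows converge inward. Divergence about -5, curl ≈0 — negative divergence with near-zero curl is a sink.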